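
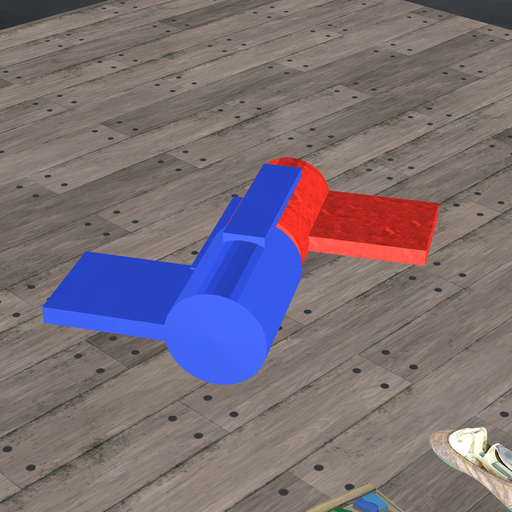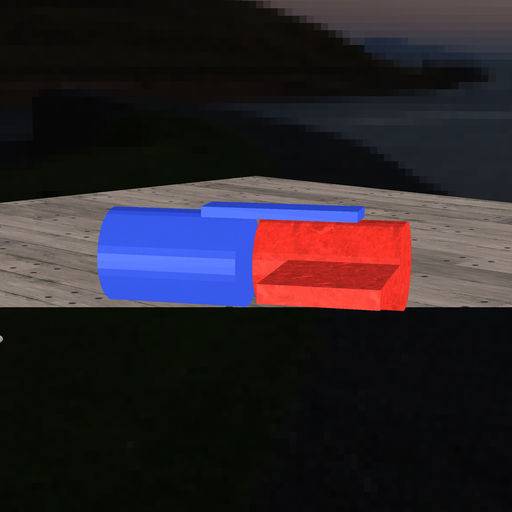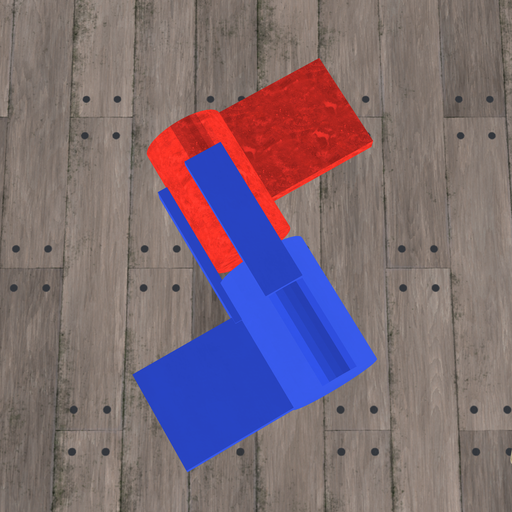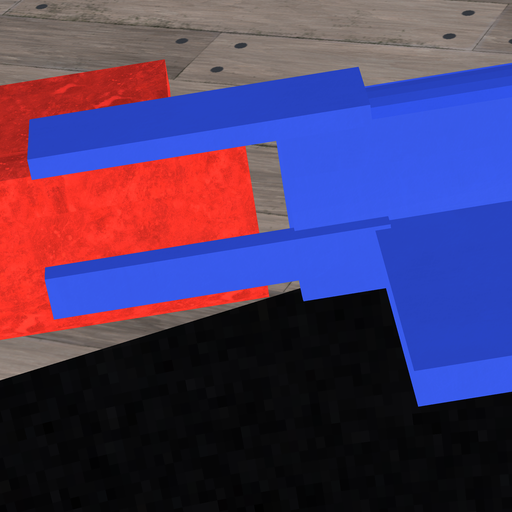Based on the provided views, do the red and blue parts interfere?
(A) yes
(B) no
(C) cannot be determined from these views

(B) no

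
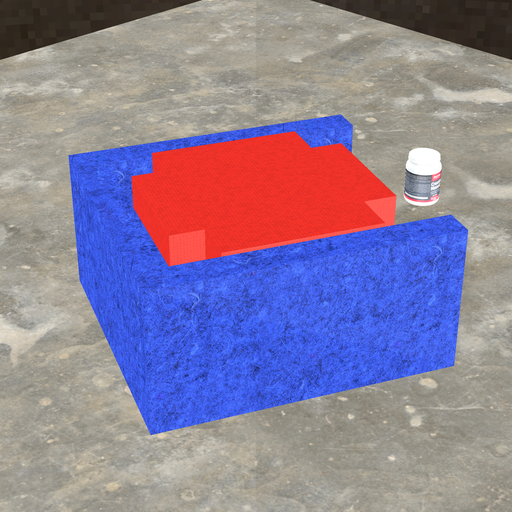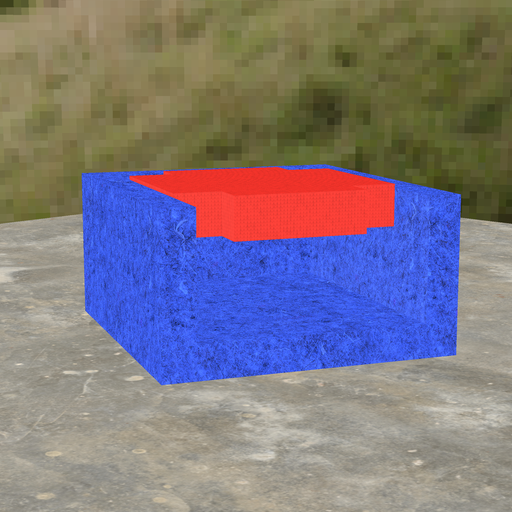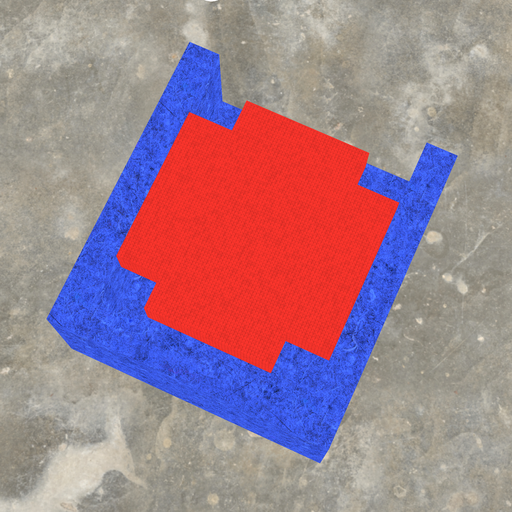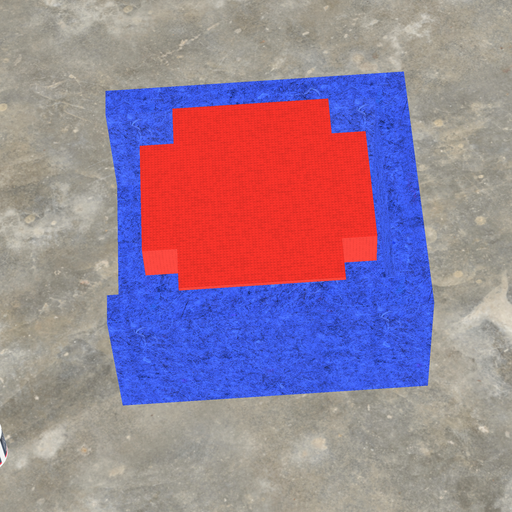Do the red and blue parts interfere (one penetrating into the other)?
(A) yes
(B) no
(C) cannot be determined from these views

(B) no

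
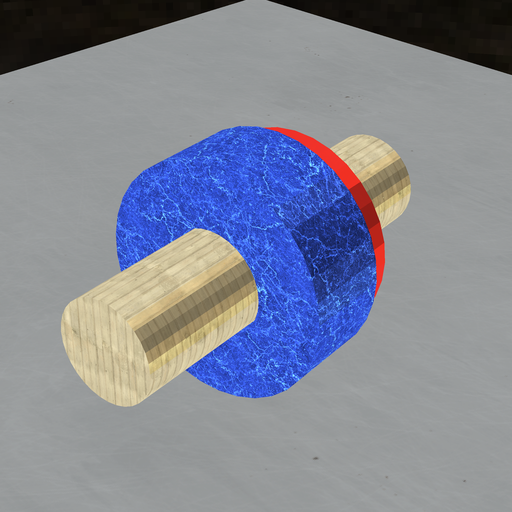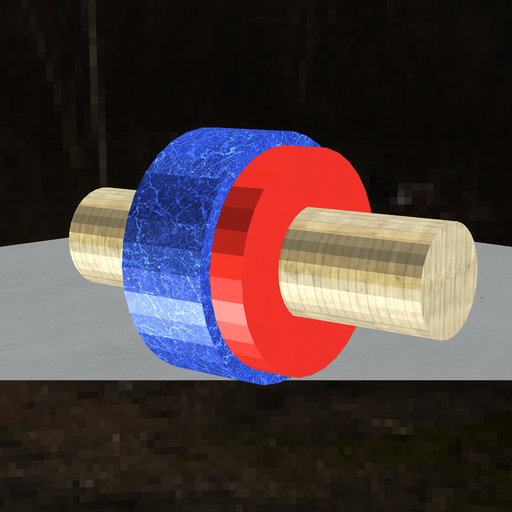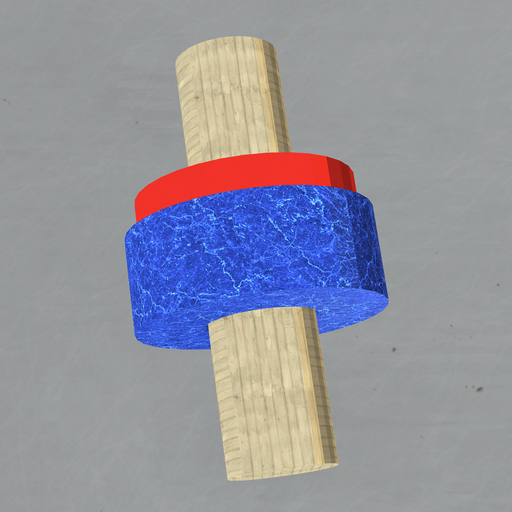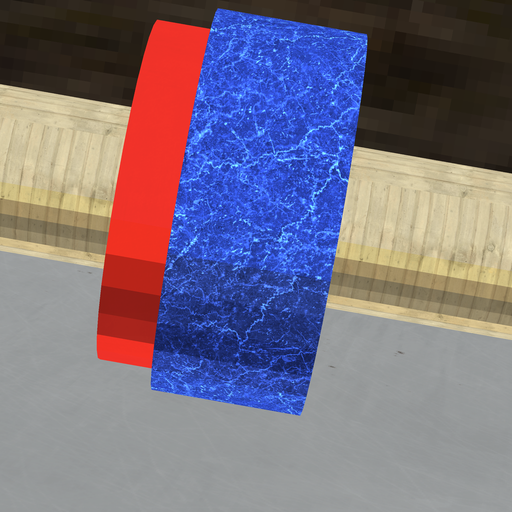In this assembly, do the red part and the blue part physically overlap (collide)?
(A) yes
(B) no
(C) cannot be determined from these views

(A) yes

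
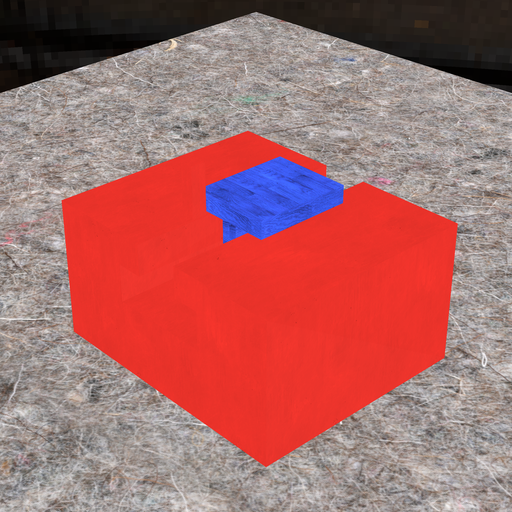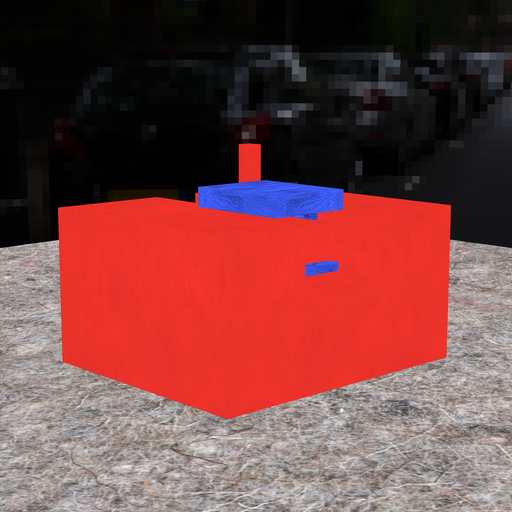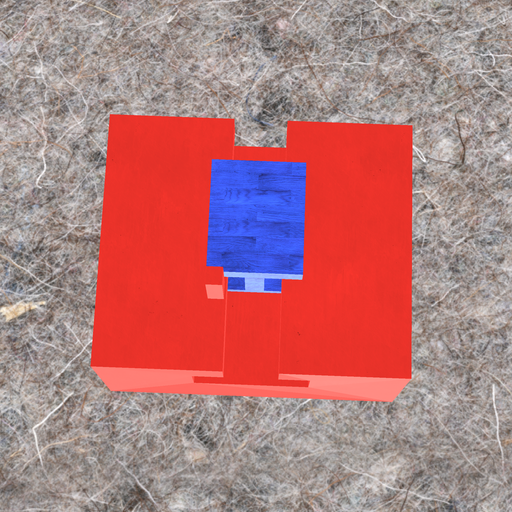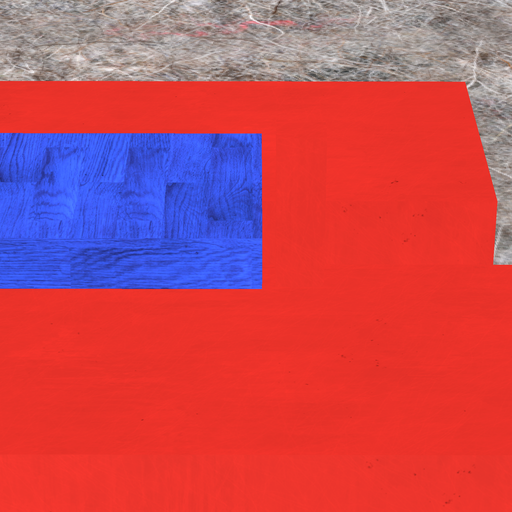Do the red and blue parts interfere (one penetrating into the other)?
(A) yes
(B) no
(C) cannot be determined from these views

(B) no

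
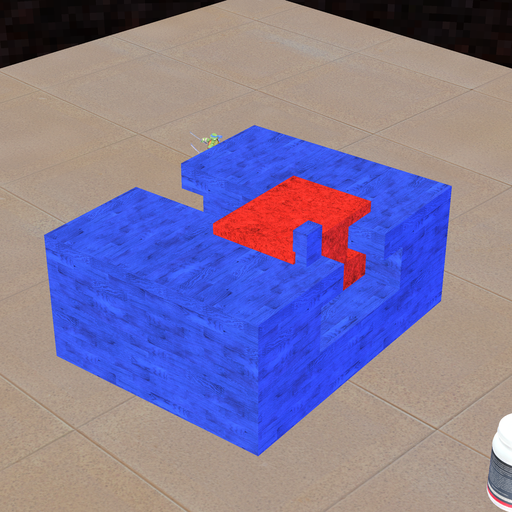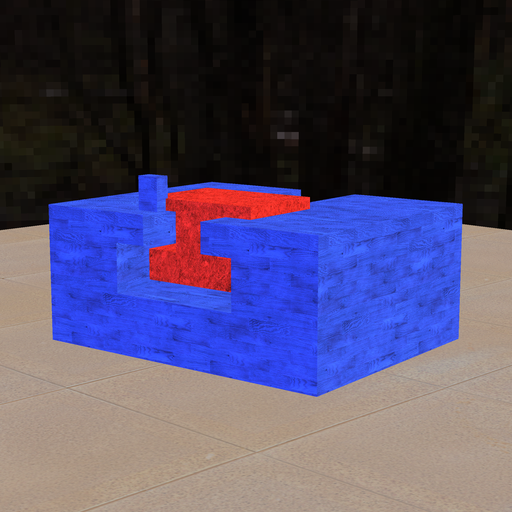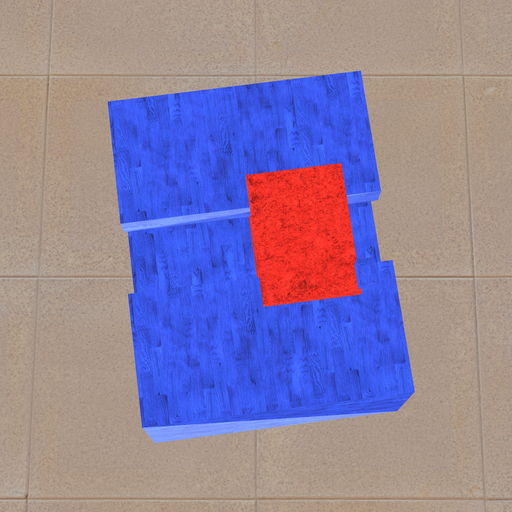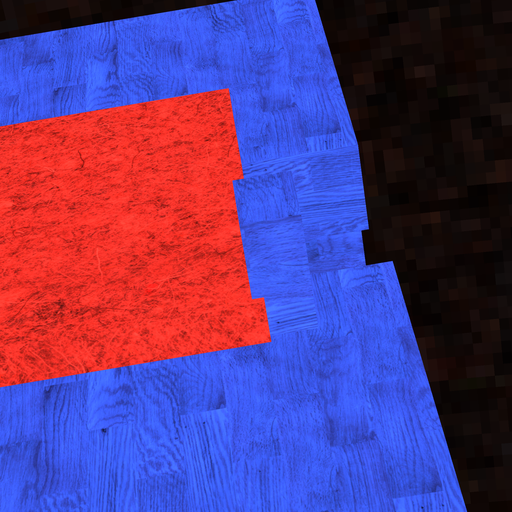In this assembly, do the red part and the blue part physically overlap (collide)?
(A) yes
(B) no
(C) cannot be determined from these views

(A) yes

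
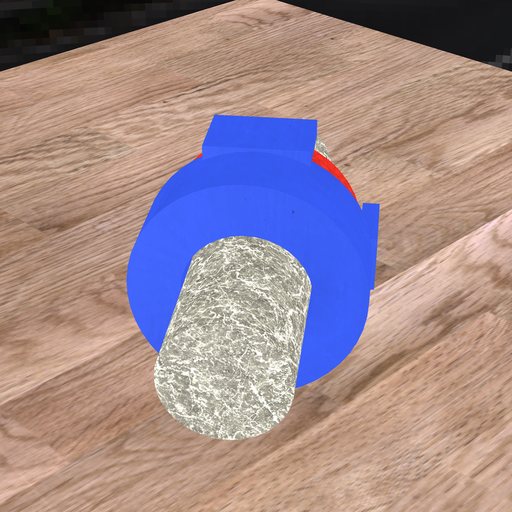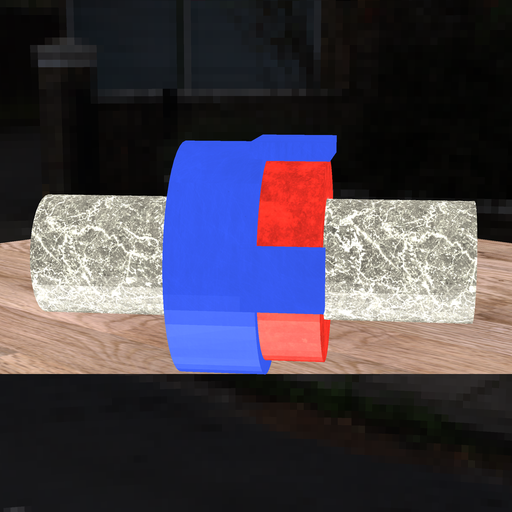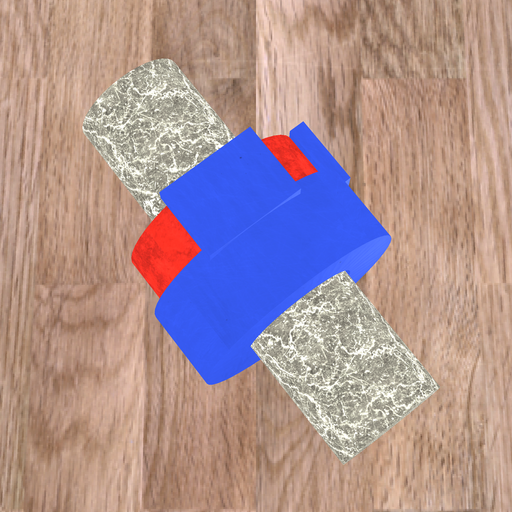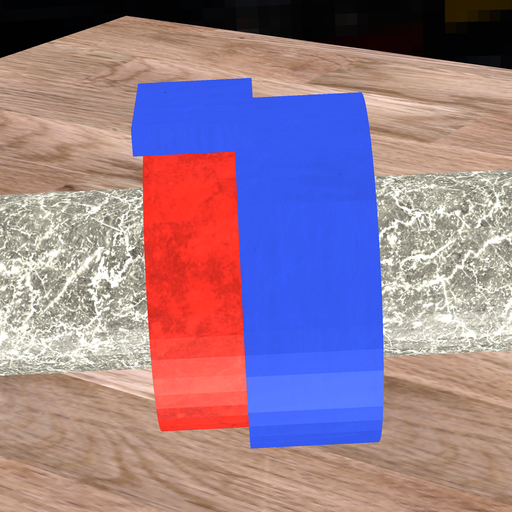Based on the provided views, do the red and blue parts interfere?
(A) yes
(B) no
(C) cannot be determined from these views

(A) yes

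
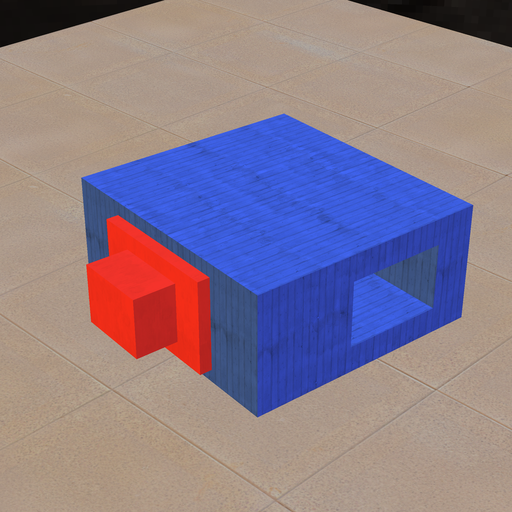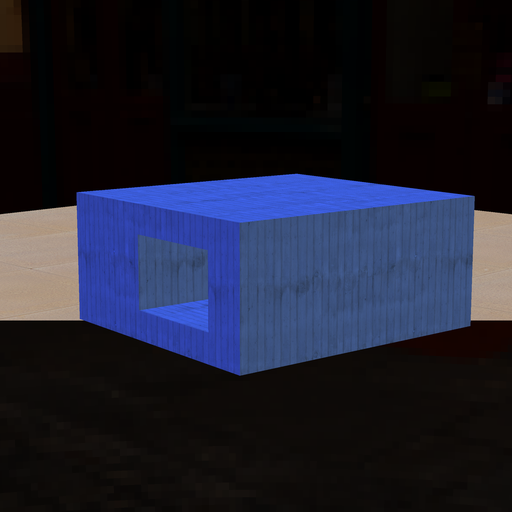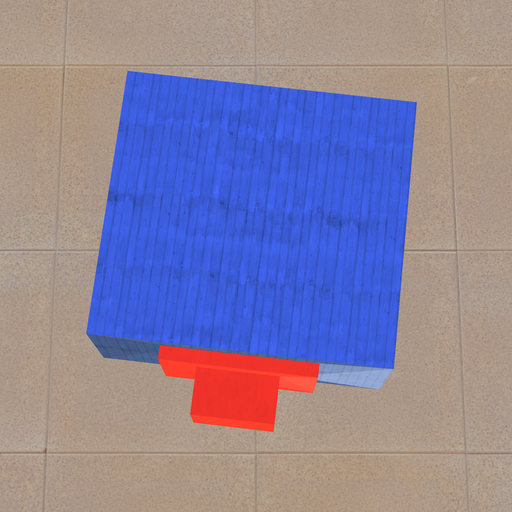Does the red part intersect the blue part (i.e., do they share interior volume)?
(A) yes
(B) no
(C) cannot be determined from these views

(C) cannot be determined from these views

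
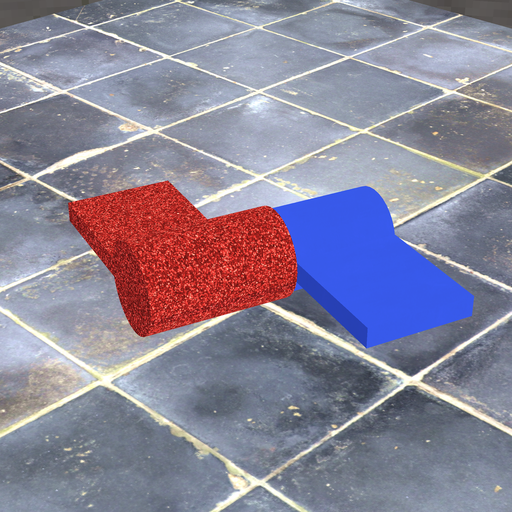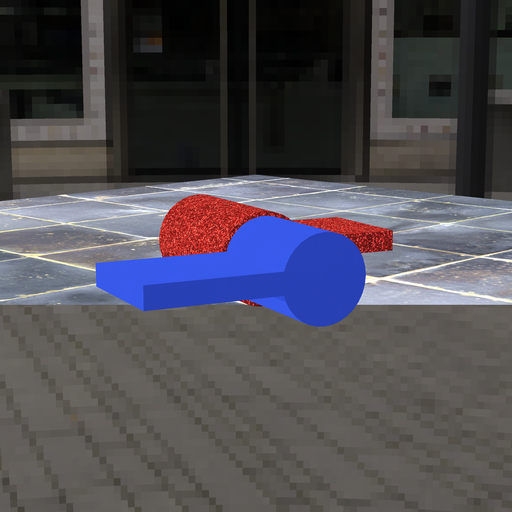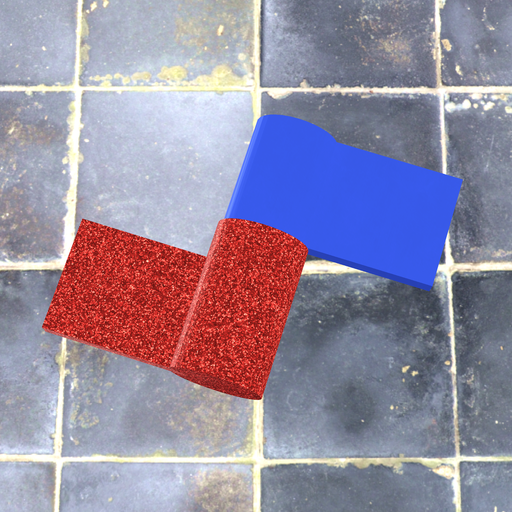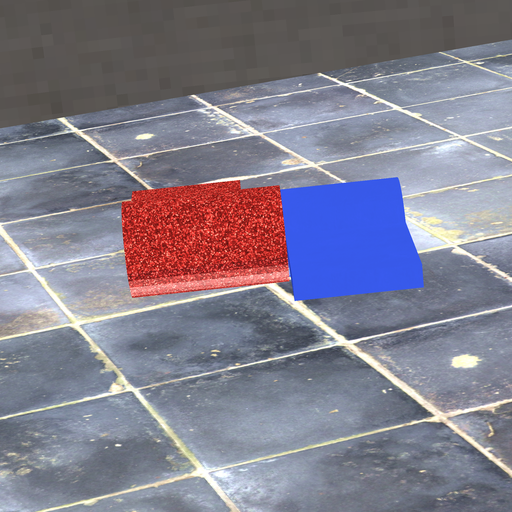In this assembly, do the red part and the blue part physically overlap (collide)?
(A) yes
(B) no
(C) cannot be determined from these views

(A) yes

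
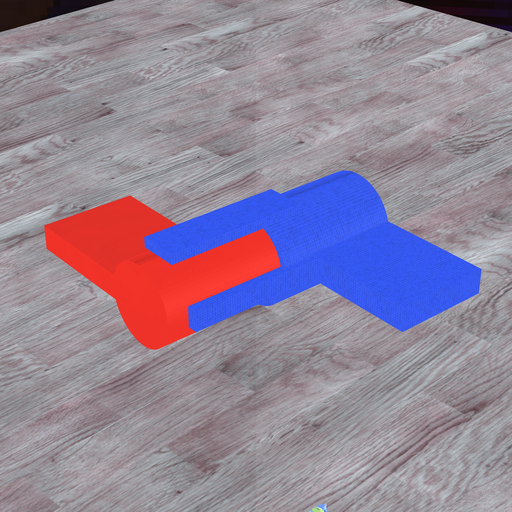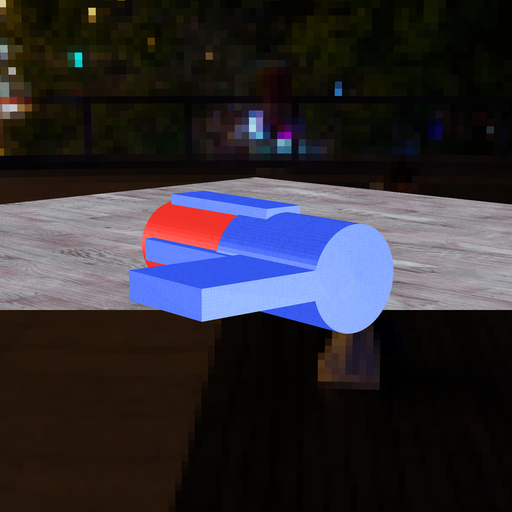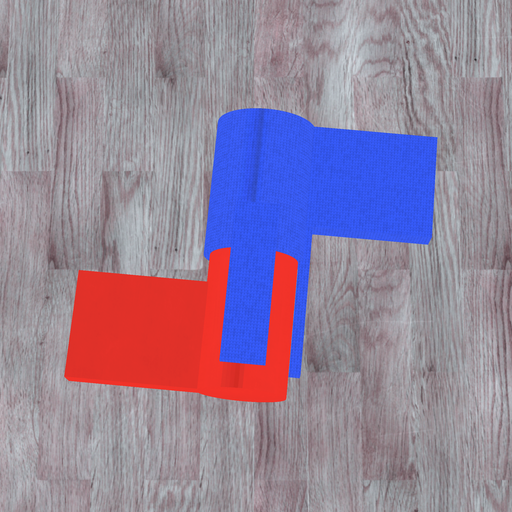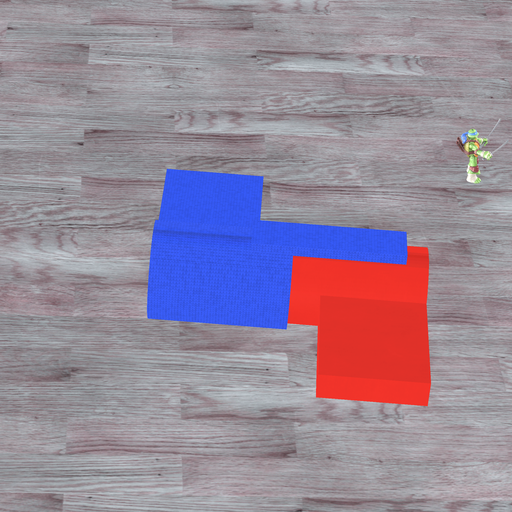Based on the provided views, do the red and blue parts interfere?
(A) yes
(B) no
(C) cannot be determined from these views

(A) yes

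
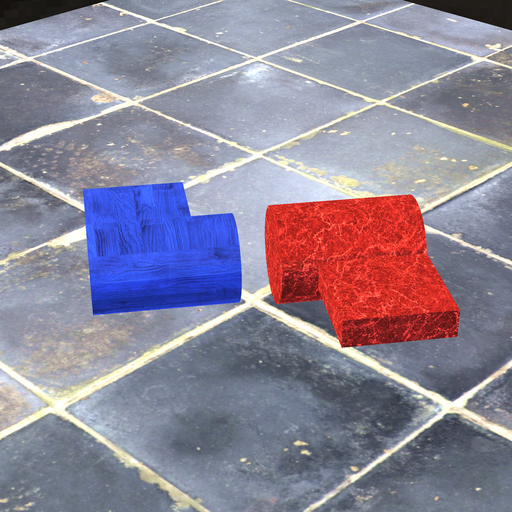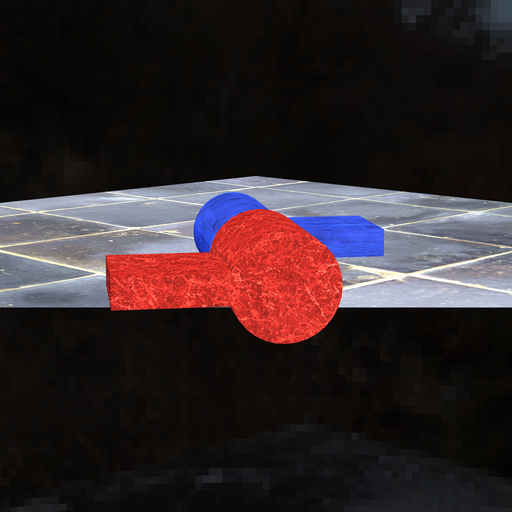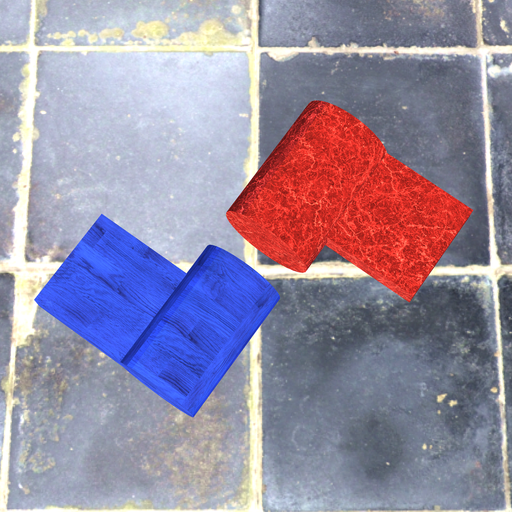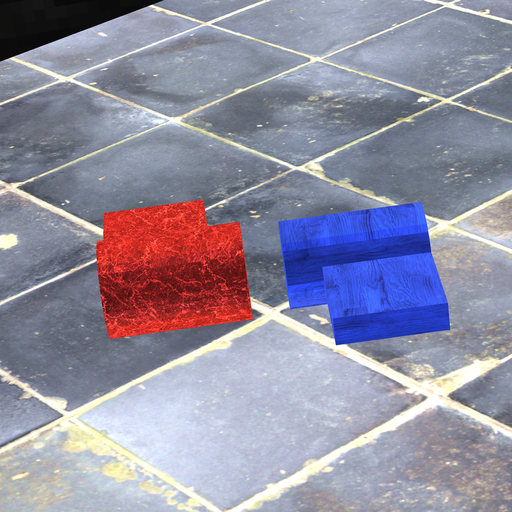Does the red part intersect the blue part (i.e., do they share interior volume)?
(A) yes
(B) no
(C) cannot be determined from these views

(B) no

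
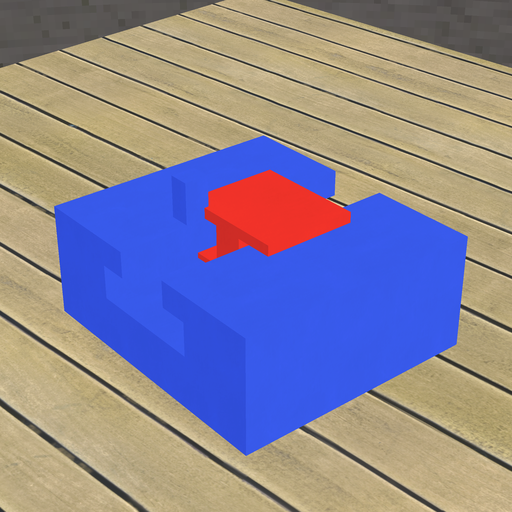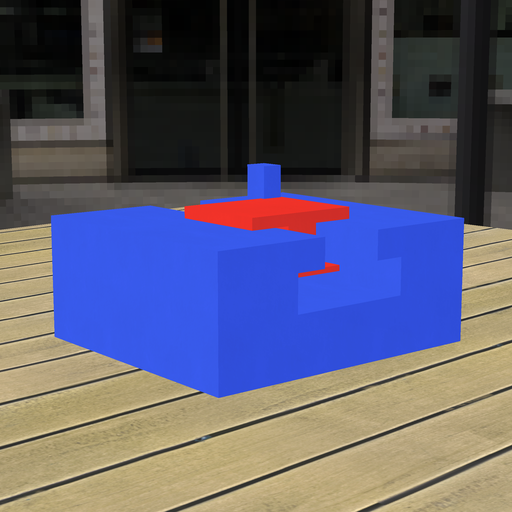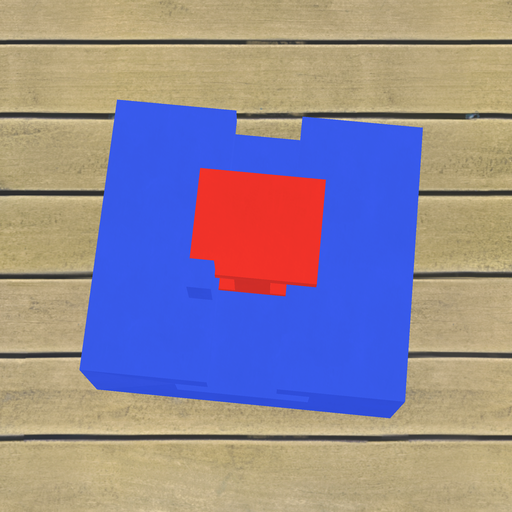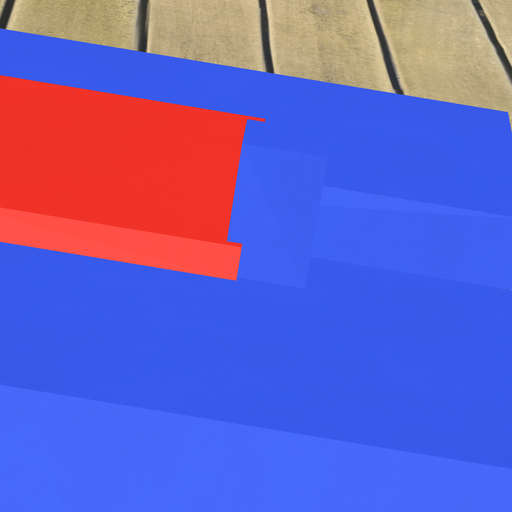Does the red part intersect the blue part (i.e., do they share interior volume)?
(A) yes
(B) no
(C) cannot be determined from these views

(A) yes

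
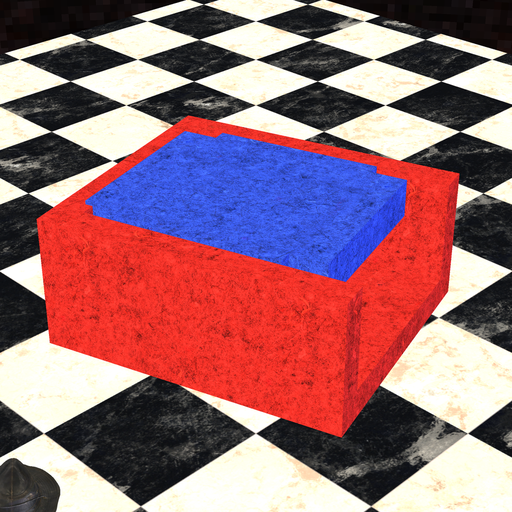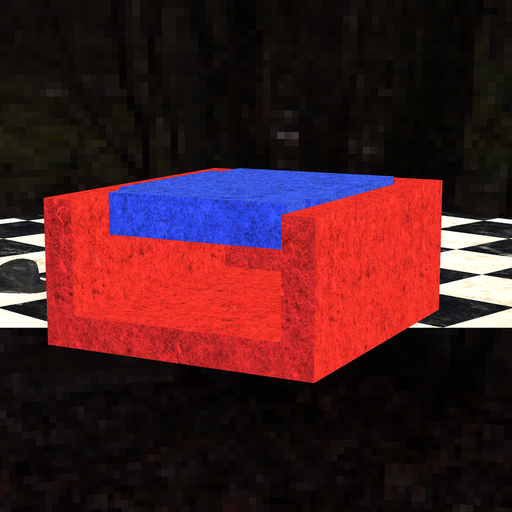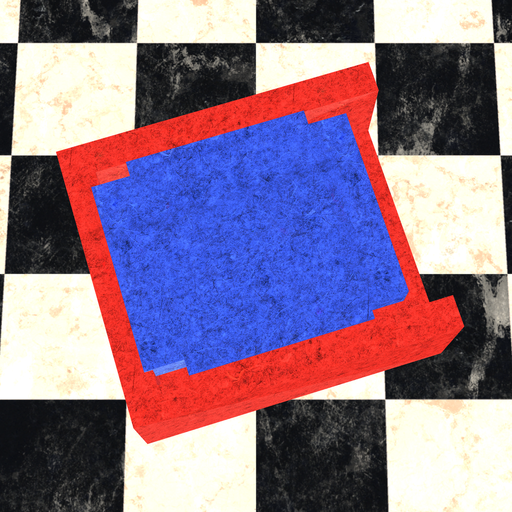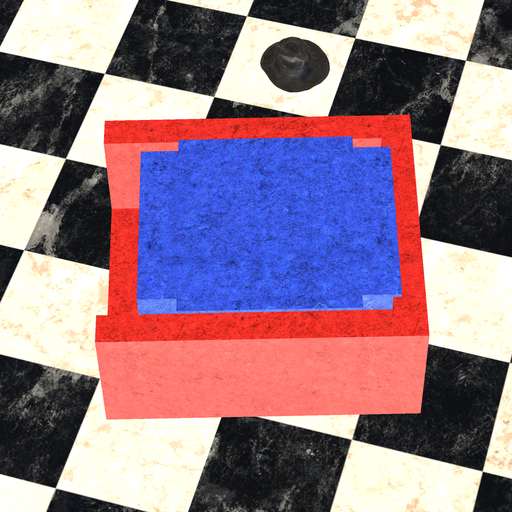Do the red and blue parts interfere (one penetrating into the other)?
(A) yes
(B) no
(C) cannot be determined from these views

(A) yes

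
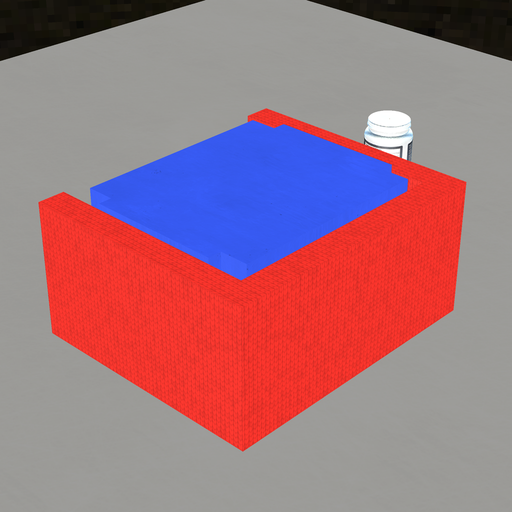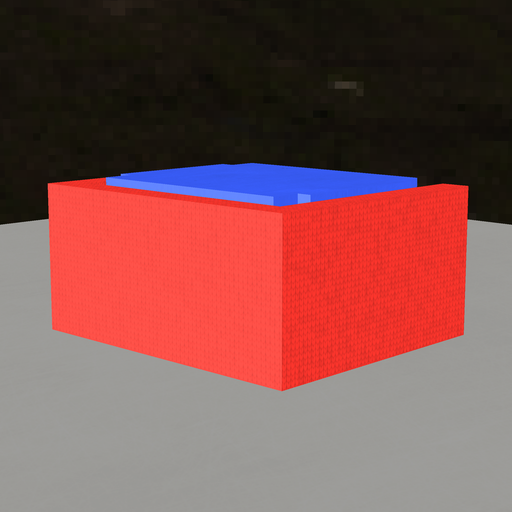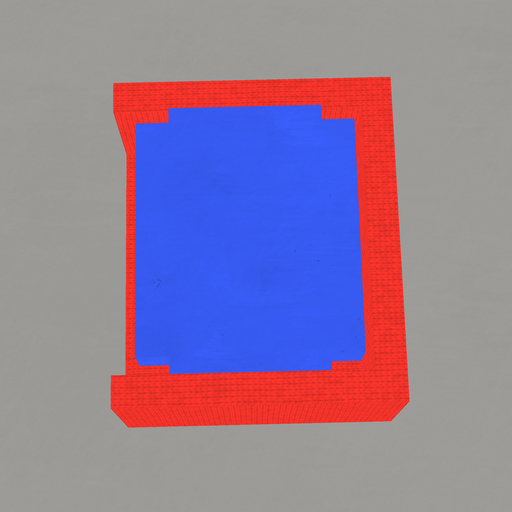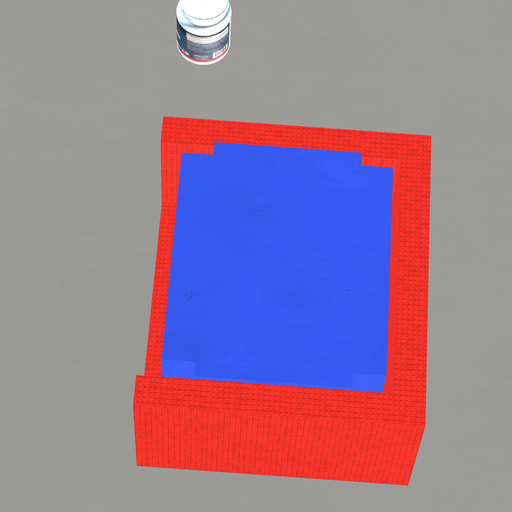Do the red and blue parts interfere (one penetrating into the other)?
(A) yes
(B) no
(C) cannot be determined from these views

(B) no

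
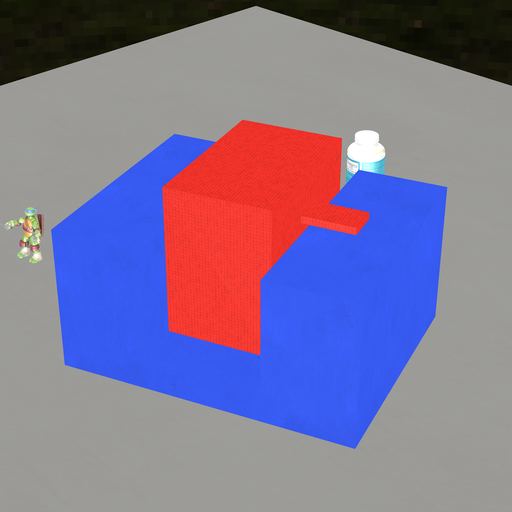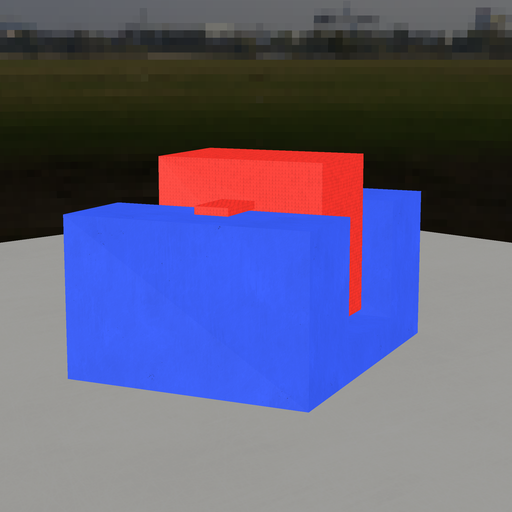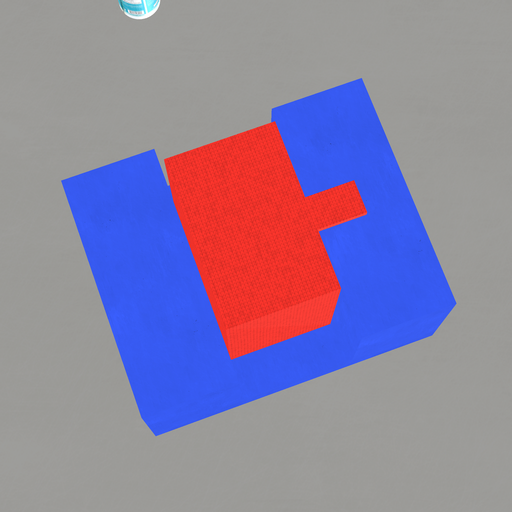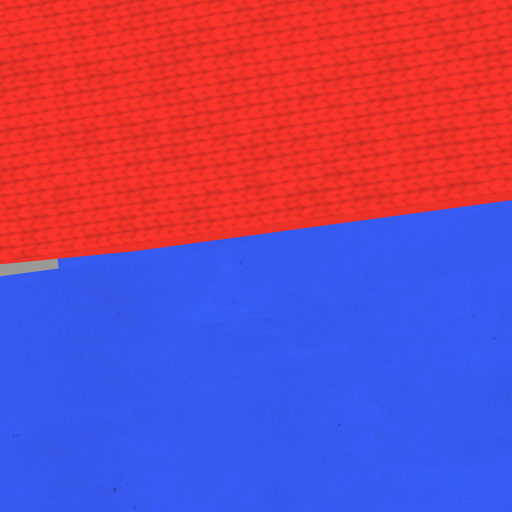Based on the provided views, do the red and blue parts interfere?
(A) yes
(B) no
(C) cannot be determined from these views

(B) no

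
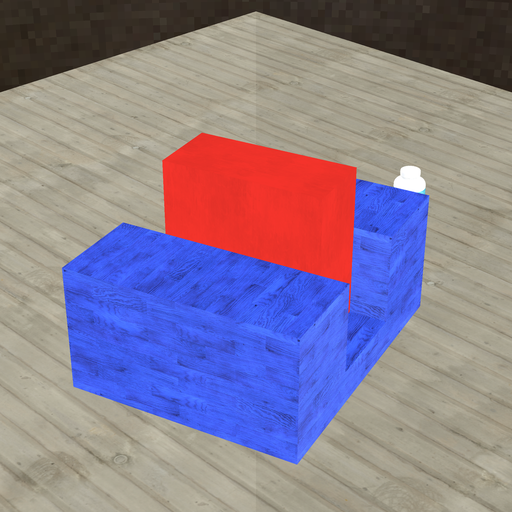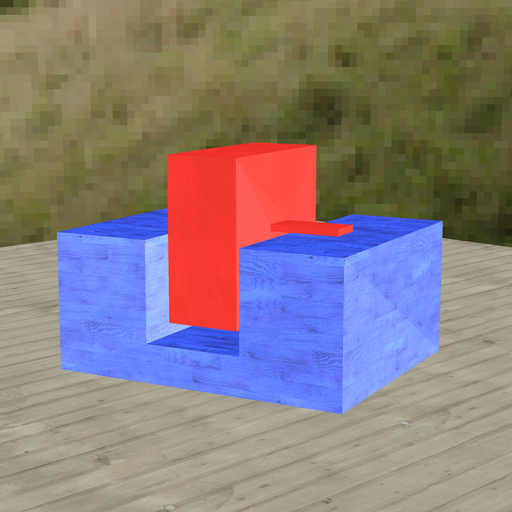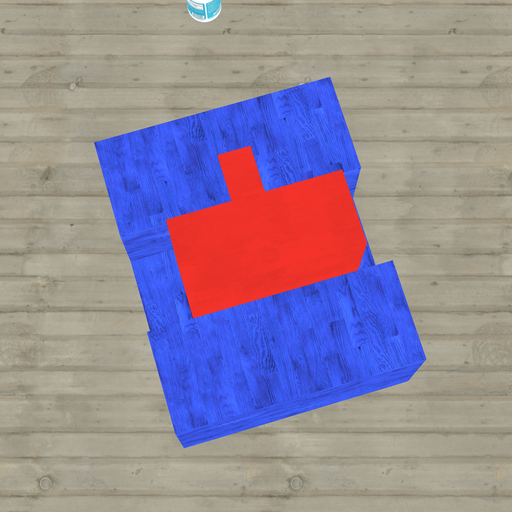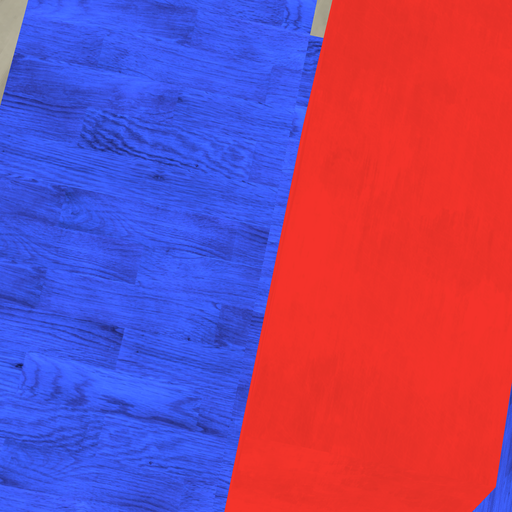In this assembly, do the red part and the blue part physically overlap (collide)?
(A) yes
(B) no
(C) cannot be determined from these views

(B) no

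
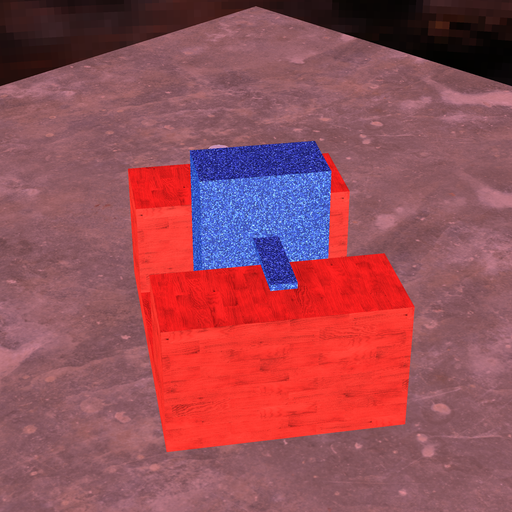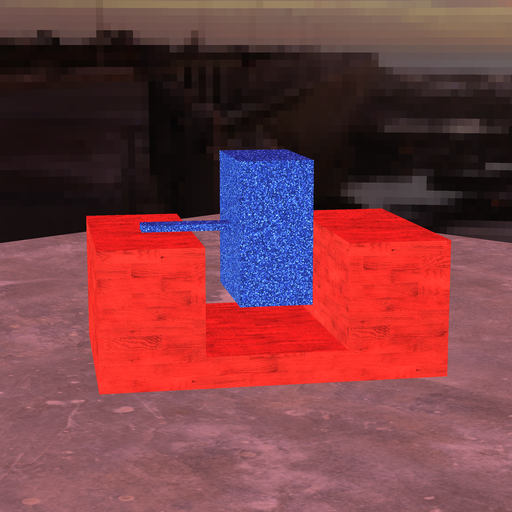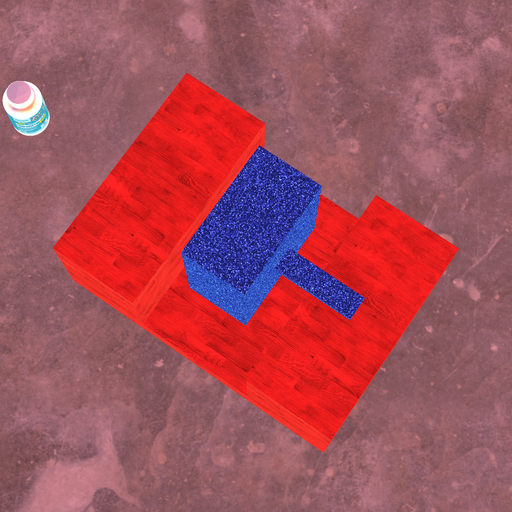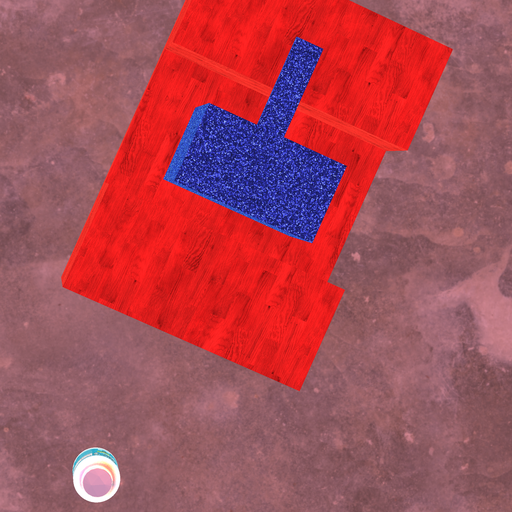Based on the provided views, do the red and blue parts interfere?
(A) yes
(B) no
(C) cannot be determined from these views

(B) no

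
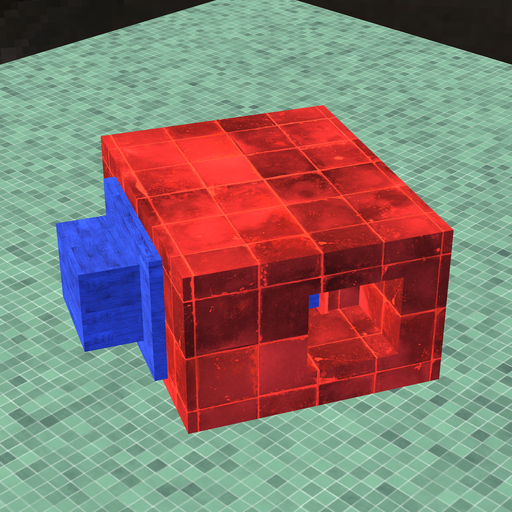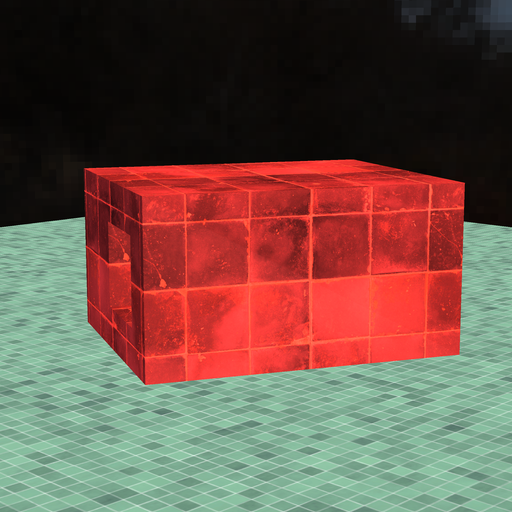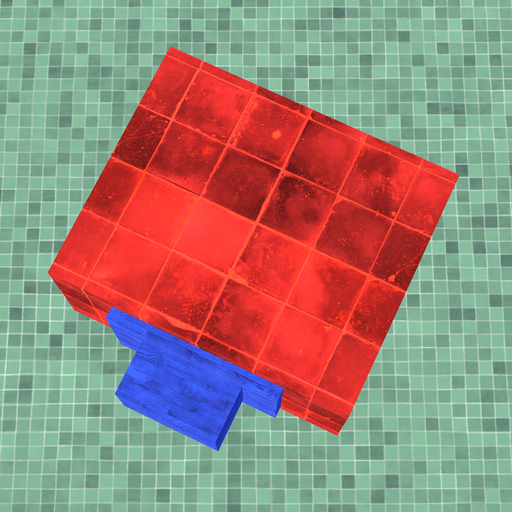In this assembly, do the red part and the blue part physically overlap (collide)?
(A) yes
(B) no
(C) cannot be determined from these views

(C) cannot be determined from these views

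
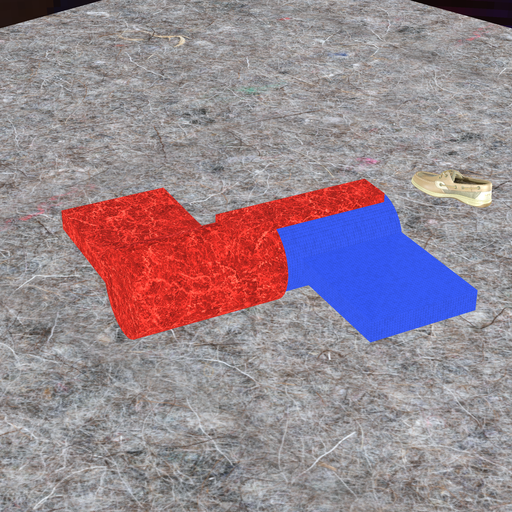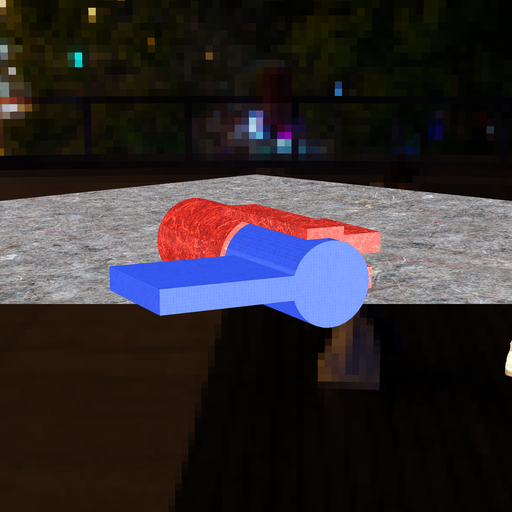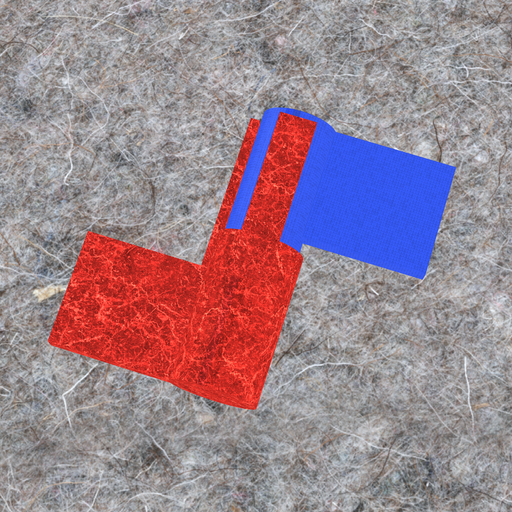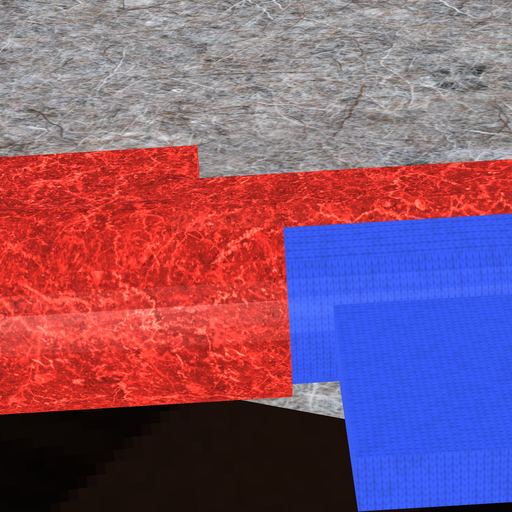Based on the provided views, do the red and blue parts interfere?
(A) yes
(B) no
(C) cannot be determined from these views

(A) yes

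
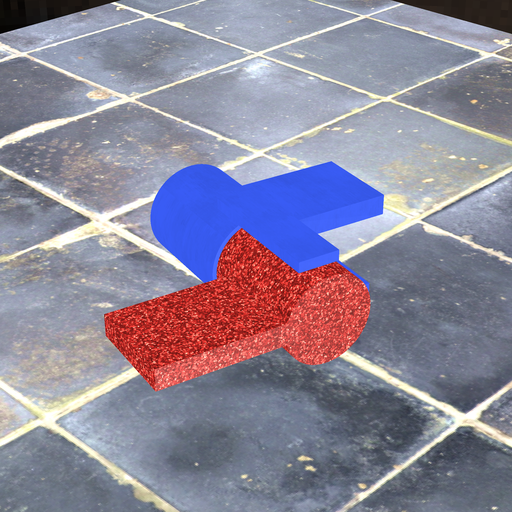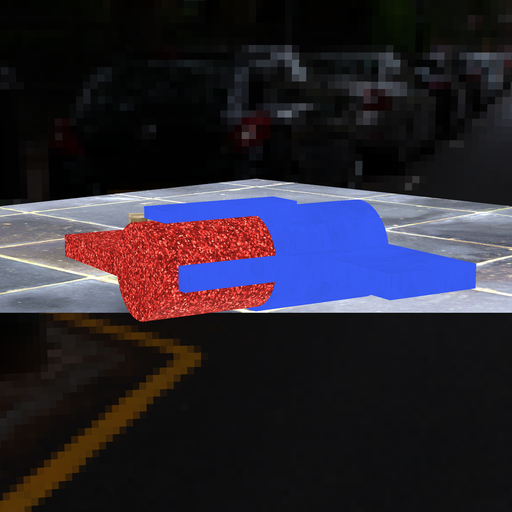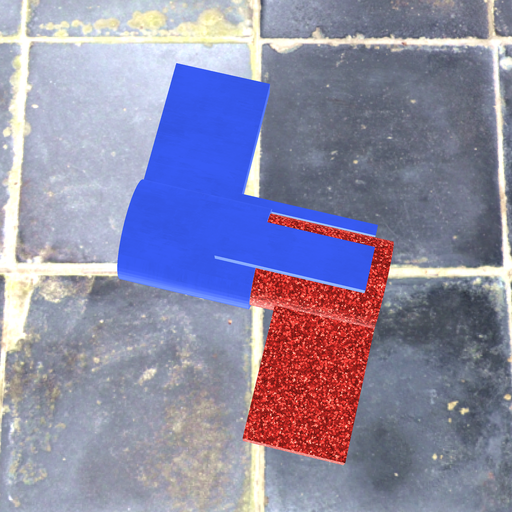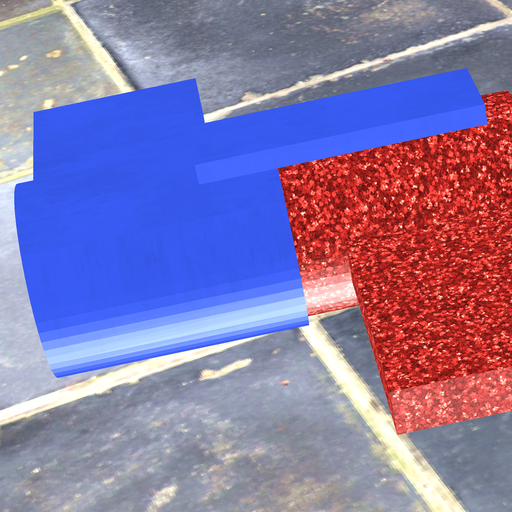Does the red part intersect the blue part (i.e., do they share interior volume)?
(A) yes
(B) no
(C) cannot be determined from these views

(A) yes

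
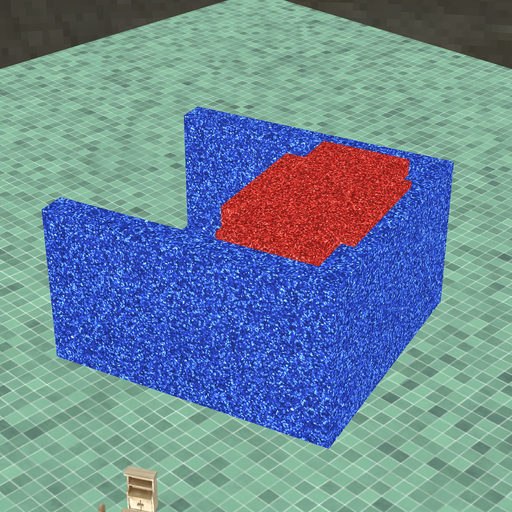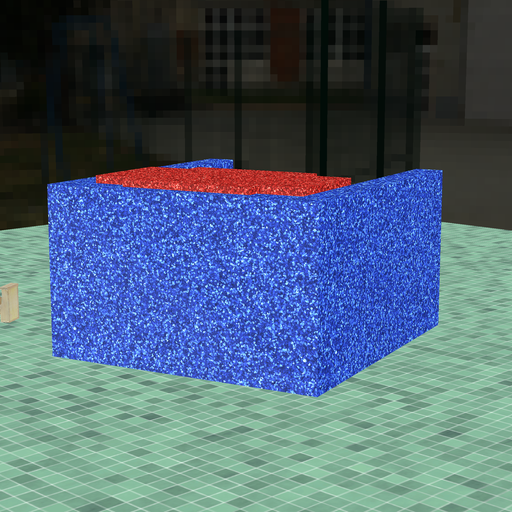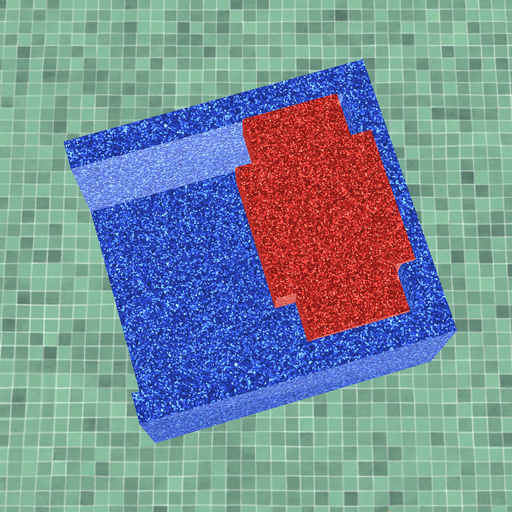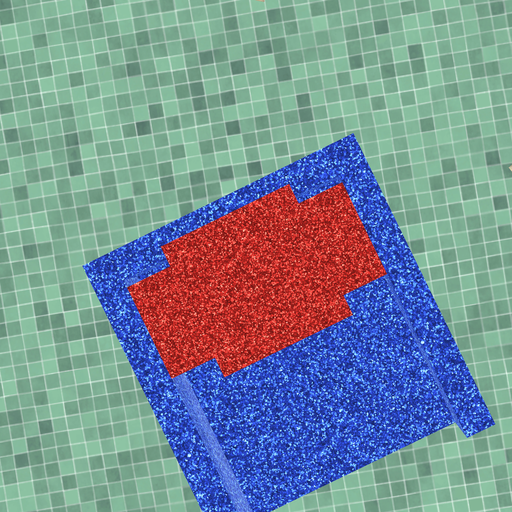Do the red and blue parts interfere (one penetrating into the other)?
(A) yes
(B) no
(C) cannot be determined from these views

(A) yes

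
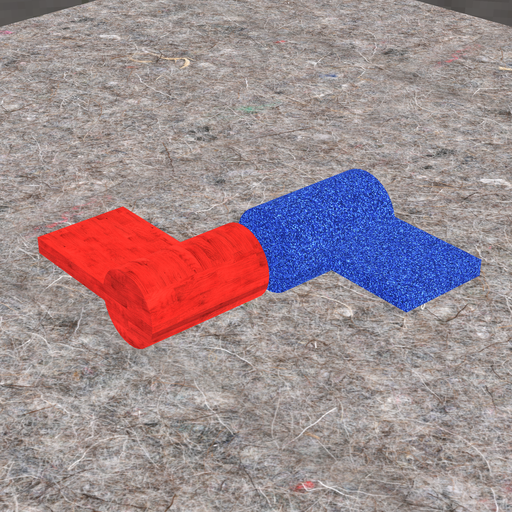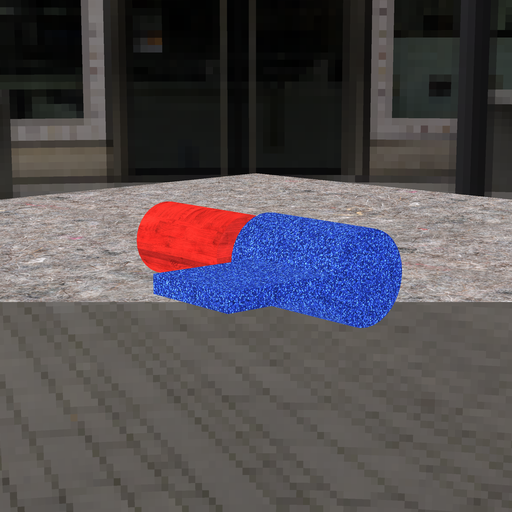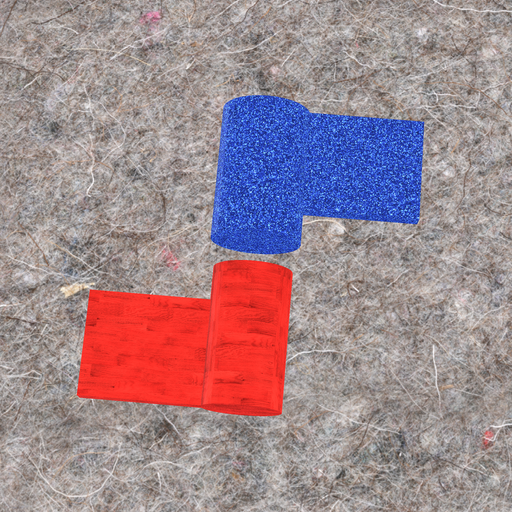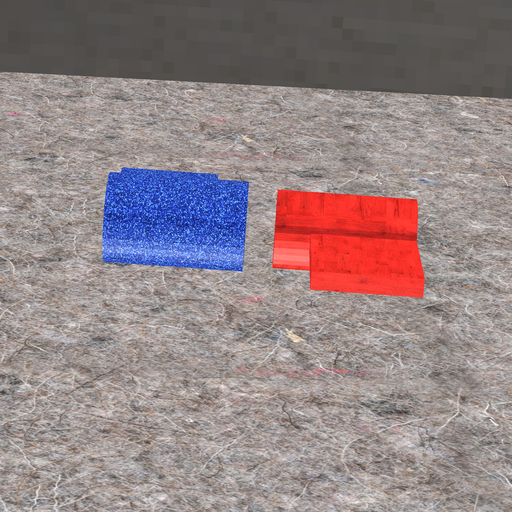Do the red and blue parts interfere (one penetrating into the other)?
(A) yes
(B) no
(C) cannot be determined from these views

(B) no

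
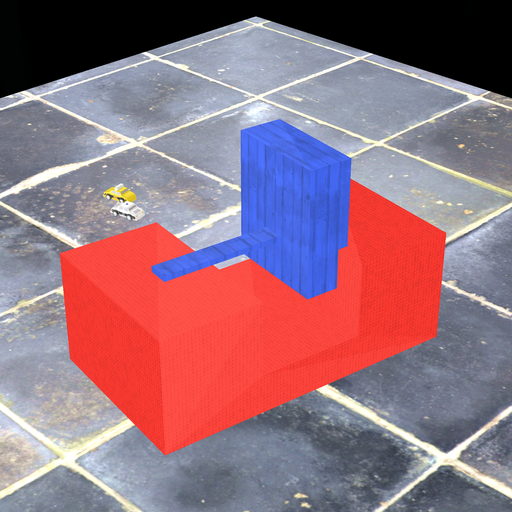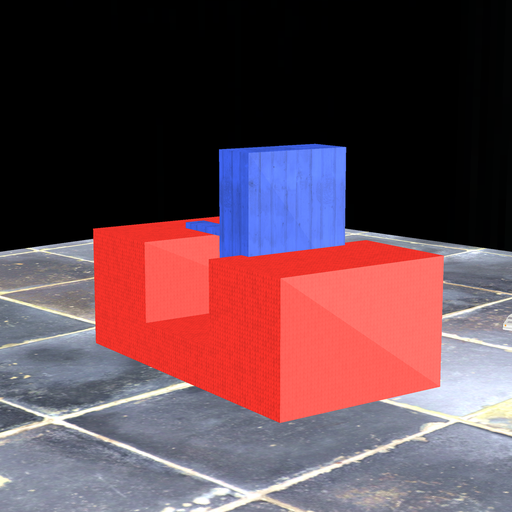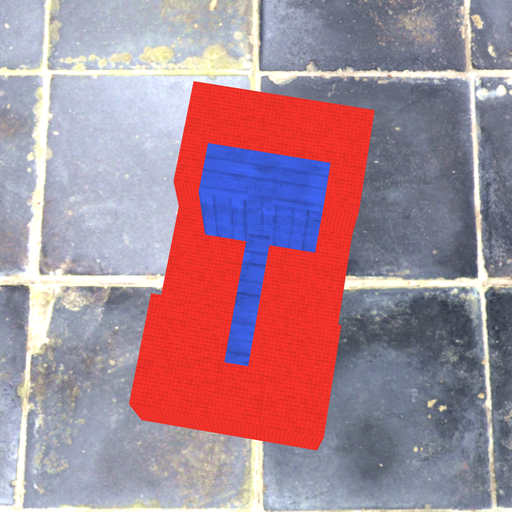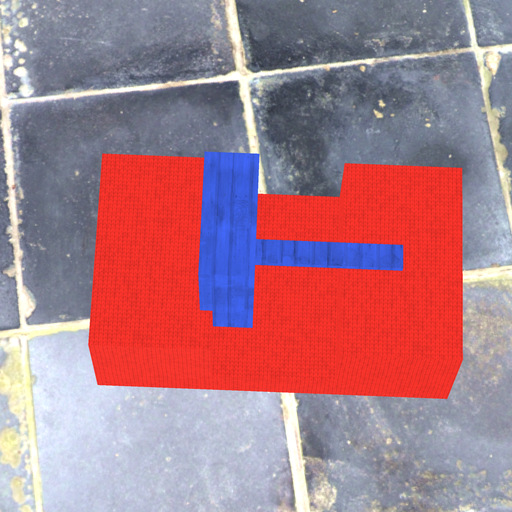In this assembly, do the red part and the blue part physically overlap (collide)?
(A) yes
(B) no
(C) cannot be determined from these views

(A) yes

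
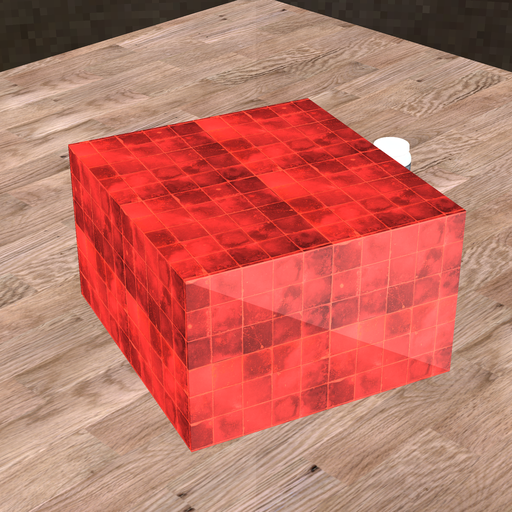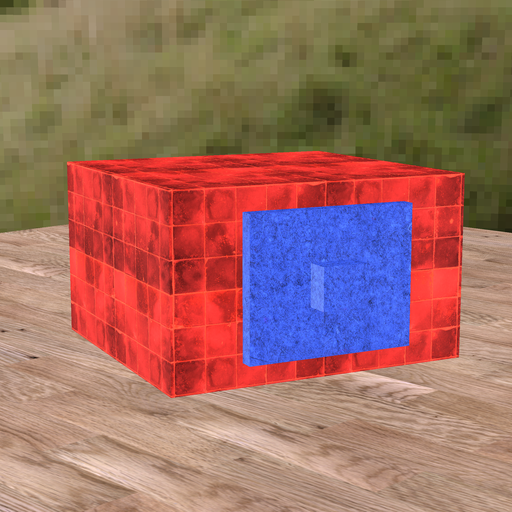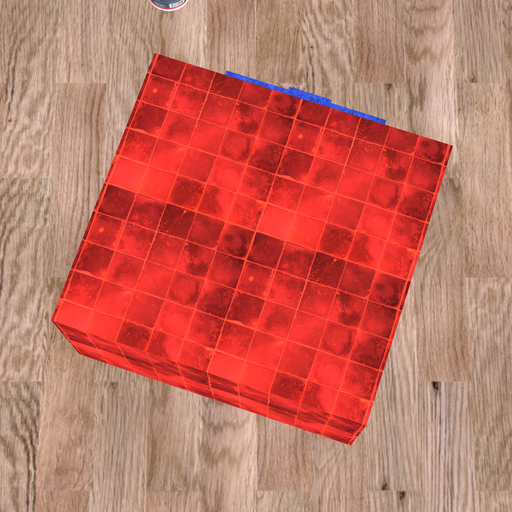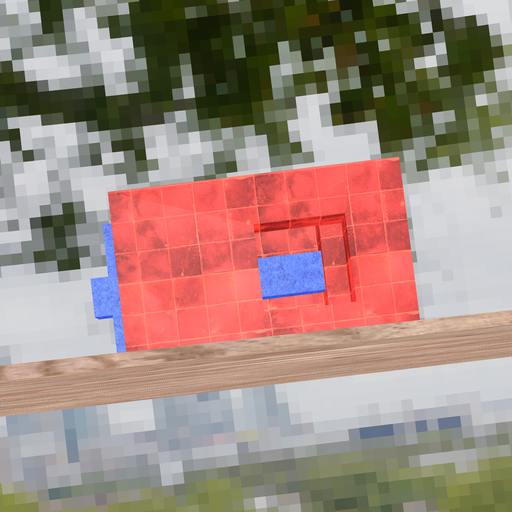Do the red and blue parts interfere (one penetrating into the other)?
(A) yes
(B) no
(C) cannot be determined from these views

(A) yes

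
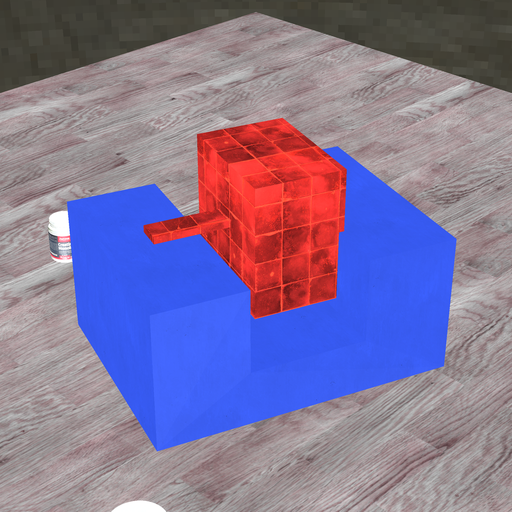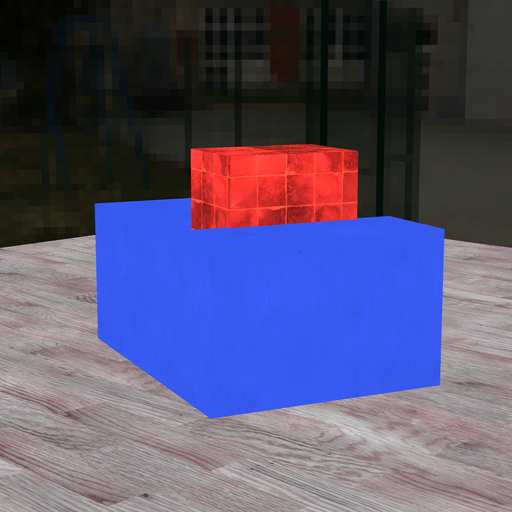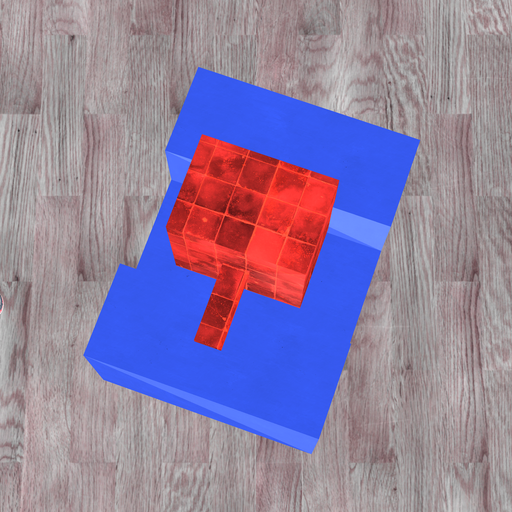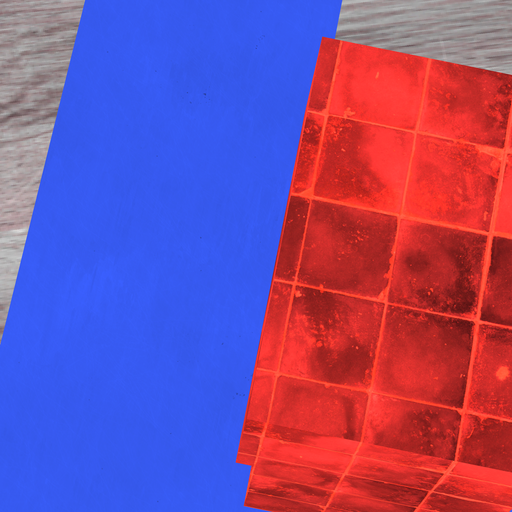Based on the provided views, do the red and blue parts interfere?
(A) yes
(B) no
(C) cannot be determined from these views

(A) yes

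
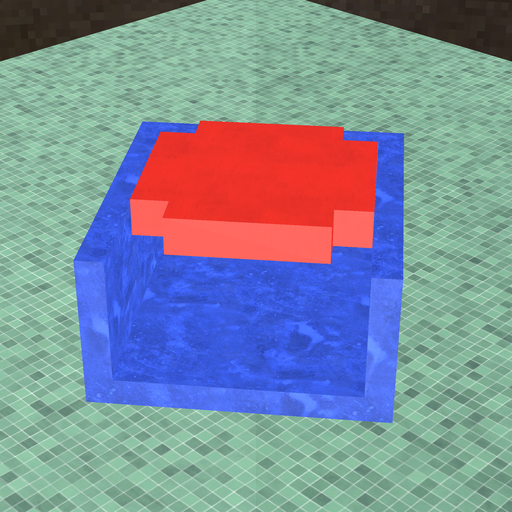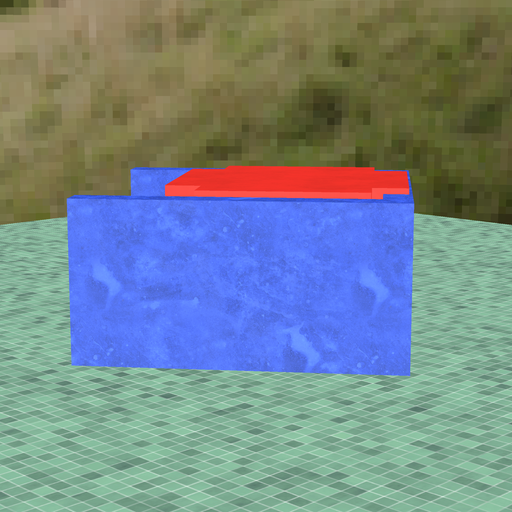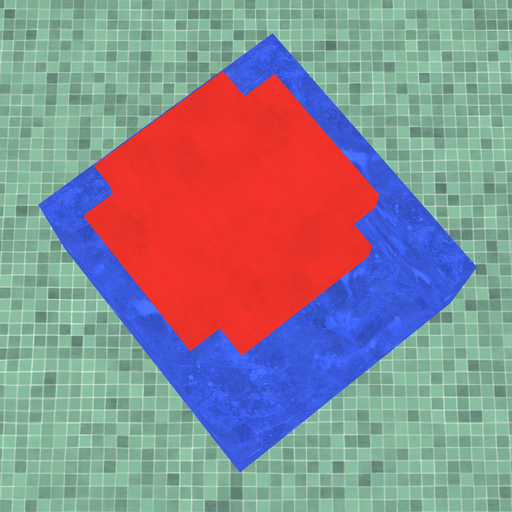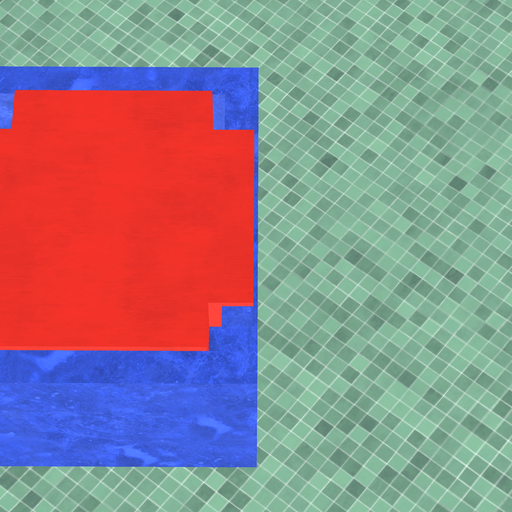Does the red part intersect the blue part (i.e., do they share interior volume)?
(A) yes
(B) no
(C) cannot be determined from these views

(A) yes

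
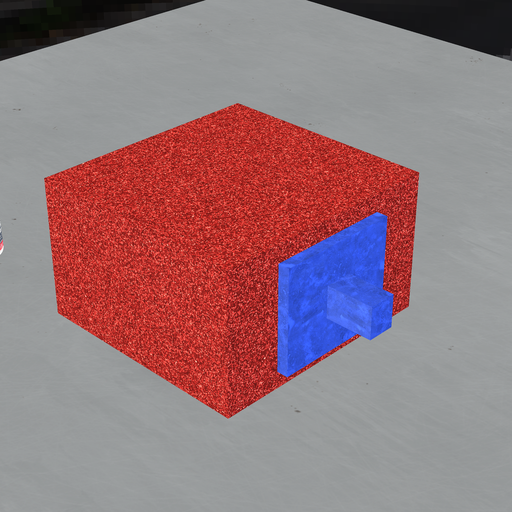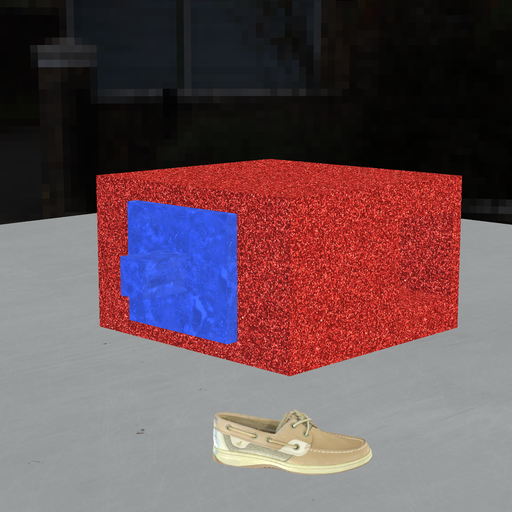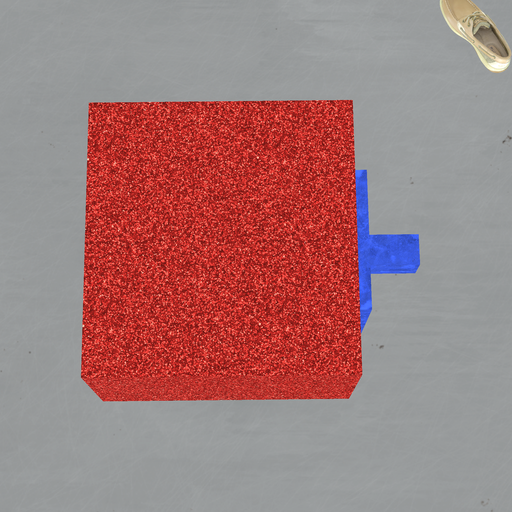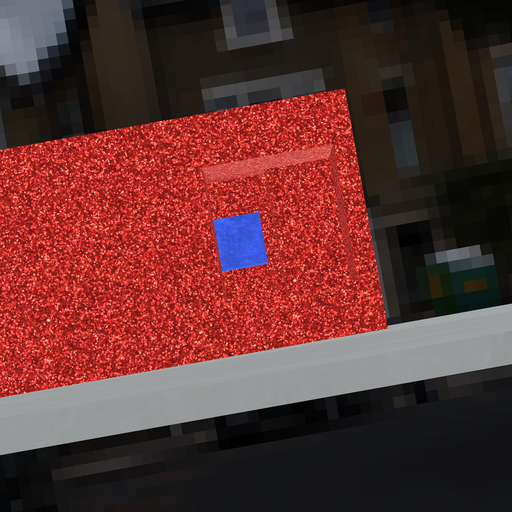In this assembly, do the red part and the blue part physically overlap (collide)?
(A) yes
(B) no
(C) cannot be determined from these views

(B) no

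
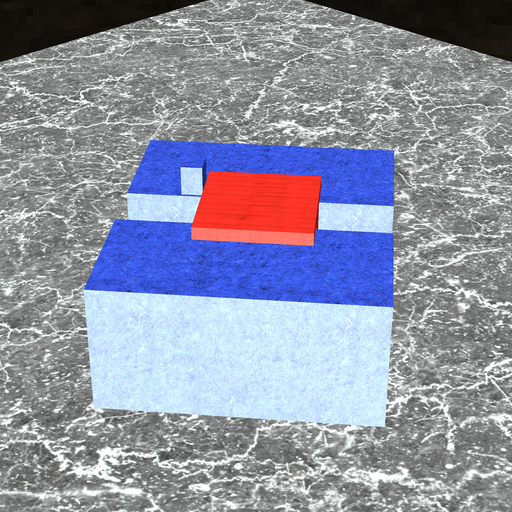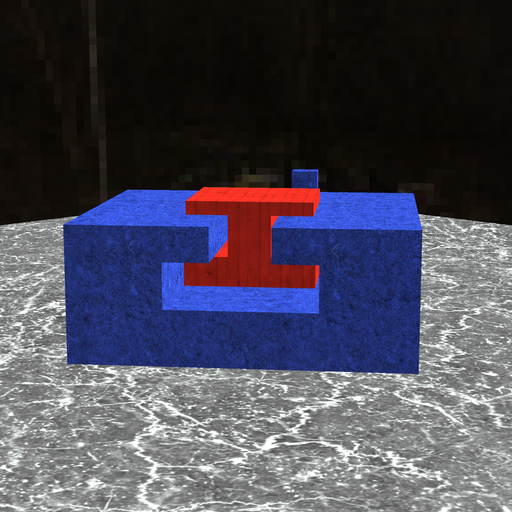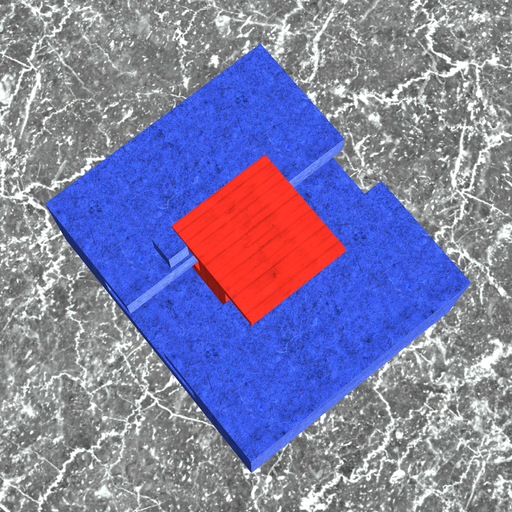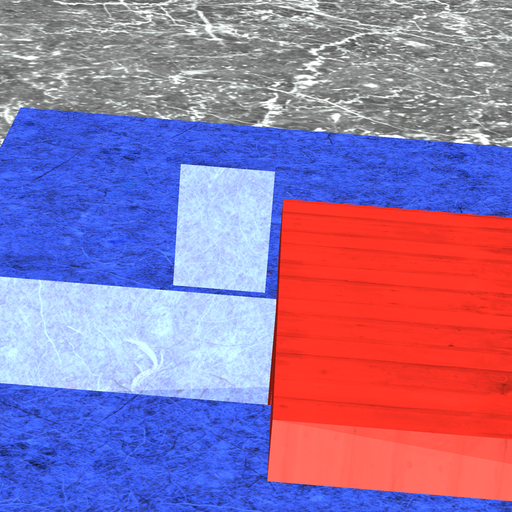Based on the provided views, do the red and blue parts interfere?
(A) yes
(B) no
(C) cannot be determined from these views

(B) no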